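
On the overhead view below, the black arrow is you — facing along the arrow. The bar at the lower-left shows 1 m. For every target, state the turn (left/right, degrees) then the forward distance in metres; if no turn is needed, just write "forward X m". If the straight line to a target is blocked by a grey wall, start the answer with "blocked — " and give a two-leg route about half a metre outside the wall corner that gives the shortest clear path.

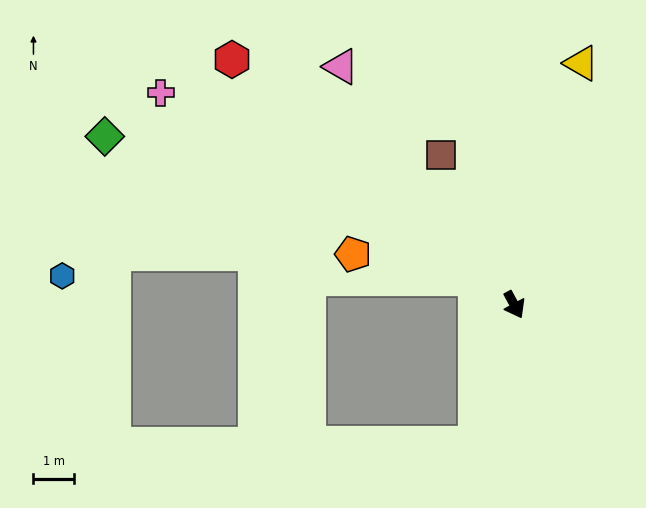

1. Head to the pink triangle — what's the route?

turn right 172°, forward 7.3 m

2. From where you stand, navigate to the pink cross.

turn right 149°, forward 10.2 m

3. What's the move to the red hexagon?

turn right 159°, forward 9.3 m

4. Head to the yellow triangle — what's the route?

turn left 136°, forward 6.2 m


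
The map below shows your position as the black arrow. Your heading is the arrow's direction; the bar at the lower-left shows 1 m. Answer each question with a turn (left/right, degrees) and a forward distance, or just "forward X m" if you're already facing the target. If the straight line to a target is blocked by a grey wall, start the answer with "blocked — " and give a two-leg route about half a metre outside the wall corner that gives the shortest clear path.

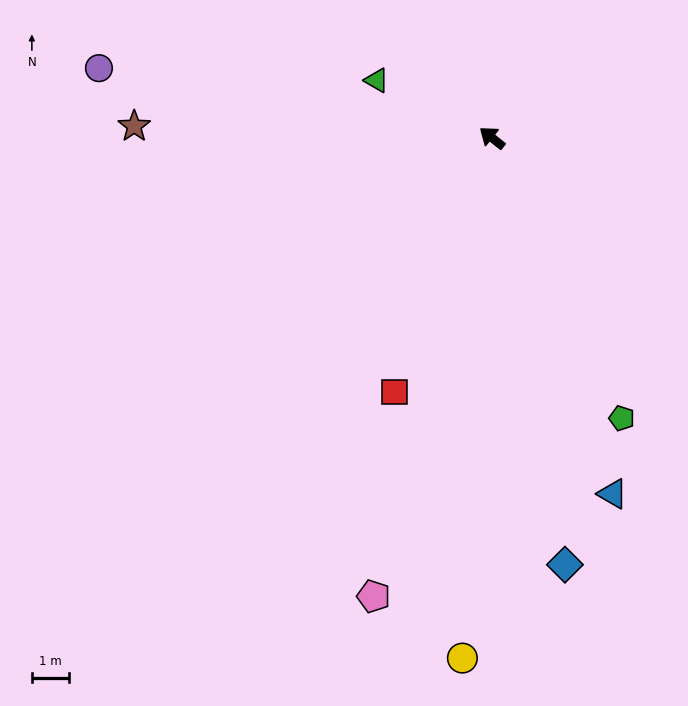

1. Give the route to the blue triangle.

turn left 147°, forward 10.0 m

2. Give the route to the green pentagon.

turn left 153°, forward 8.2 m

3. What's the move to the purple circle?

turn left 29°, forward 10.6 m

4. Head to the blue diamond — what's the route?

turn left 138°, forward 11.6 m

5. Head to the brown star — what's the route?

turn left 37°, forward 9.5 m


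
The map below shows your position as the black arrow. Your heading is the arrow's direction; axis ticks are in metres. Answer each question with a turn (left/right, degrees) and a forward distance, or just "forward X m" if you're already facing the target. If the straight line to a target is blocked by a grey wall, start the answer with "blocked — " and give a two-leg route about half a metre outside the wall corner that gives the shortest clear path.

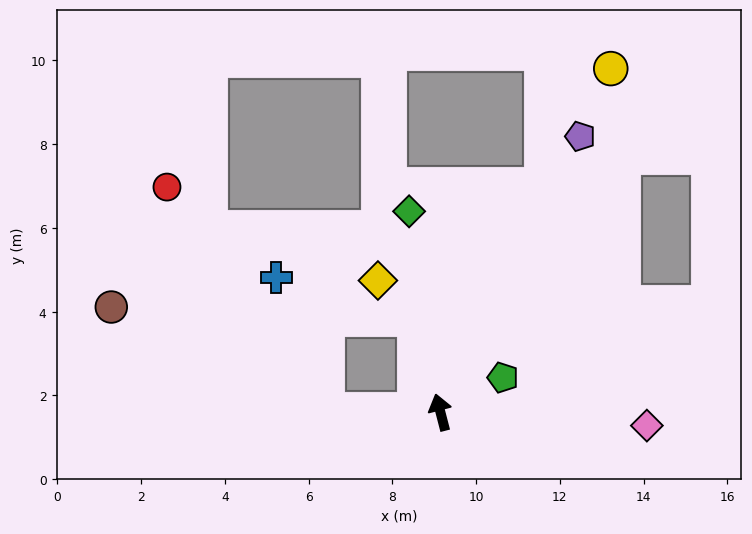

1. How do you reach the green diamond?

turn right 6°, forward 4.9 m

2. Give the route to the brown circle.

blocked — turn left 74°, forward 2.7 m, then turn right 24°, forward 5.7 m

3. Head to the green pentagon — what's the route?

turn right 76°, forward 1.7 m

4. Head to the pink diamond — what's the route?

turn right 108°, forward 4.9 m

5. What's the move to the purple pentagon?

turn right 41°, forward 7.4 m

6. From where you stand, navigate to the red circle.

blocked — turn left 74°, forward 2.7 m, then turn right 53°, forward 6.6 m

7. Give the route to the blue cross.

blocked — forward 2.3 m, then turn left 59°, forward 3.5 m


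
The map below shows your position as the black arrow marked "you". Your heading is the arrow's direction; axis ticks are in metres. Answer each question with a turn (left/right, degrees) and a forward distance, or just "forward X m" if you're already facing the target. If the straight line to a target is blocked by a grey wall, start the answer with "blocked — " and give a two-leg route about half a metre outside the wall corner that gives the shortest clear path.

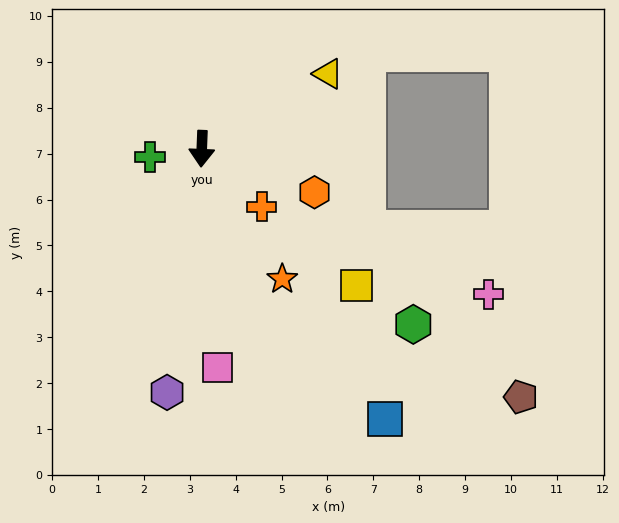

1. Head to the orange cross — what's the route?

turn left 48°, forward 1.8 m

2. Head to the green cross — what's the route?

turn right 79°, forward 1.1 m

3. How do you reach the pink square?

turn left 6°, forward 4.8 m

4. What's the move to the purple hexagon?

turn right 6°, forward 5.4 m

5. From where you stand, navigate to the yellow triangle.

turn left 123°, forward 3.2 m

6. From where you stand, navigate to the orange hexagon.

turn left 71°, forward 2.6 m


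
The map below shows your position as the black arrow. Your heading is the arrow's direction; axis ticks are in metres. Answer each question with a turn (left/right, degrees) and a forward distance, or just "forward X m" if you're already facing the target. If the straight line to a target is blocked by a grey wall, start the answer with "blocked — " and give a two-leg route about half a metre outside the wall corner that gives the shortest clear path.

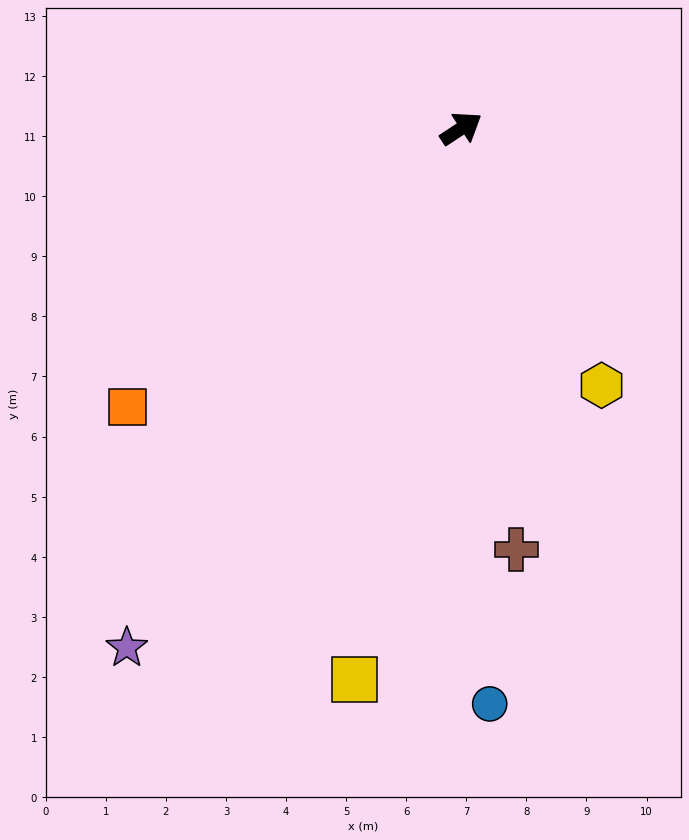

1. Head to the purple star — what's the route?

turn right 156°, forward 10.3 m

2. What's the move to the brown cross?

turn right 116°, forward 7.1 m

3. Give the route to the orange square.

turn right 174°, forward 7.2 m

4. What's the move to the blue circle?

turn right 121°, forward 9.6 m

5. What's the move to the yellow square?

turn right 134°, forward 9.3 m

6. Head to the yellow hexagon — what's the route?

turn right 95°, forward 4.9 m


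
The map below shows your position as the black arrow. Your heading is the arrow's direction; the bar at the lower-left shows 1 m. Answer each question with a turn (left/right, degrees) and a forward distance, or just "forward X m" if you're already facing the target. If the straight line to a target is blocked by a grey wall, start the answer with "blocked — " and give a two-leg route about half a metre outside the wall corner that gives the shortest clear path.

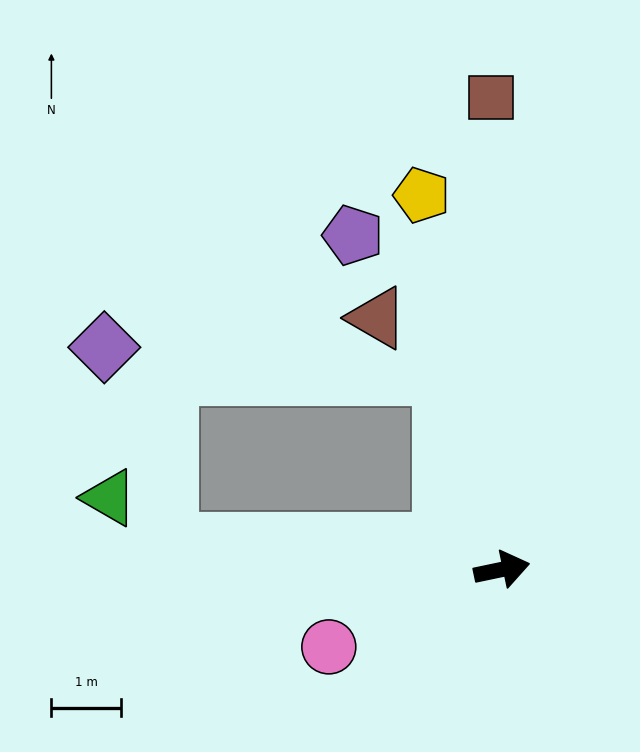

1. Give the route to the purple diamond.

blocked — turn left 95°, forward 2.9 m, then turn left 68°, forward 4.9 m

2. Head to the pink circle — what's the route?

turn right 168°, forward 2.7 m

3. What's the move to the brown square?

turn left 79°, forward 6.8 m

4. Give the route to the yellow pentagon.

turn left 90°, forward 5.5 m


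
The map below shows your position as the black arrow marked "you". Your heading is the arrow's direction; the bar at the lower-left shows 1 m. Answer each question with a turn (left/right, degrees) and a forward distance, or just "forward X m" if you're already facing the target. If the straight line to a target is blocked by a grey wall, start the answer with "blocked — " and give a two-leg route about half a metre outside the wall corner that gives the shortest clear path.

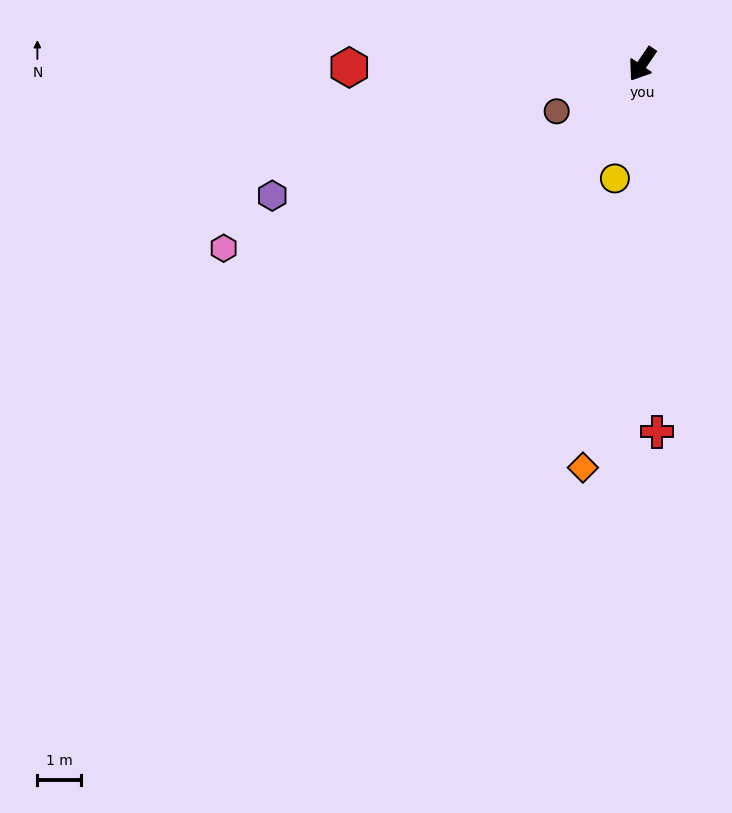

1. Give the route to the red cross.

turn left 37°, forward 8.4 m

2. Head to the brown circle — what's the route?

turn right 27°, forward 2.2 m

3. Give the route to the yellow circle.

turn left 21°, forward 2.7 m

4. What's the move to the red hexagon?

turn right 55°, forward 6.7 m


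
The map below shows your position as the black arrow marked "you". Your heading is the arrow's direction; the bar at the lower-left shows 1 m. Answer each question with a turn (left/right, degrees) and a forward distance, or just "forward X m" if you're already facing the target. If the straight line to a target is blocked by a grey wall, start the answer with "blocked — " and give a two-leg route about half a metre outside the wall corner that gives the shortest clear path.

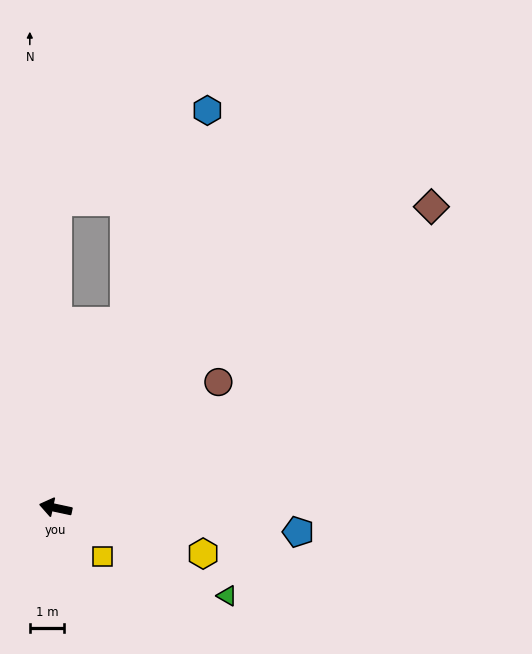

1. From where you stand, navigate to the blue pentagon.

turn right 174°, forward 7.1 m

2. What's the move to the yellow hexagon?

turn left 175°, forward 4.5 m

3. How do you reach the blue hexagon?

turn right 99°, forward 12.5 m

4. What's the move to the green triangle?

turn left 165°, forward 5.6 m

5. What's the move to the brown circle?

turn right 130°, forward 6.0 m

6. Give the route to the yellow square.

turn left 146°, forward 2.0 m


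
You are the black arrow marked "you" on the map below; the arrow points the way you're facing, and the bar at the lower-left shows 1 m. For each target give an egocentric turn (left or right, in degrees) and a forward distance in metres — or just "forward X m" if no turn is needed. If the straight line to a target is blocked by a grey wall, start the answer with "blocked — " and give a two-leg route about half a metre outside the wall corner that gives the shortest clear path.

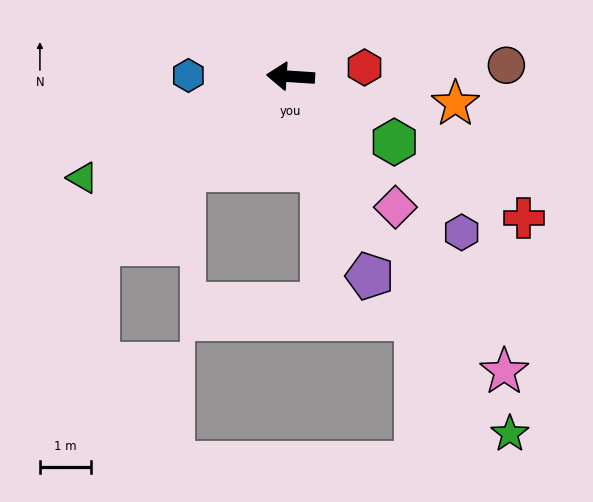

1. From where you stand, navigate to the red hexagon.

turn right 169°, forward 1.5 m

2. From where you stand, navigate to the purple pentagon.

turn left 115°, forward 4.2 m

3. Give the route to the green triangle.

turn left 30°, forward 4.5 m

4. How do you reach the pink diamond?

turn left 132°, forward 3.3 m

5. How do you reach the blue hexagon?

turn left 3°, forward 2.0 m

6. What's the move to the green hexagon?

turn left 151°, forward 2.4 m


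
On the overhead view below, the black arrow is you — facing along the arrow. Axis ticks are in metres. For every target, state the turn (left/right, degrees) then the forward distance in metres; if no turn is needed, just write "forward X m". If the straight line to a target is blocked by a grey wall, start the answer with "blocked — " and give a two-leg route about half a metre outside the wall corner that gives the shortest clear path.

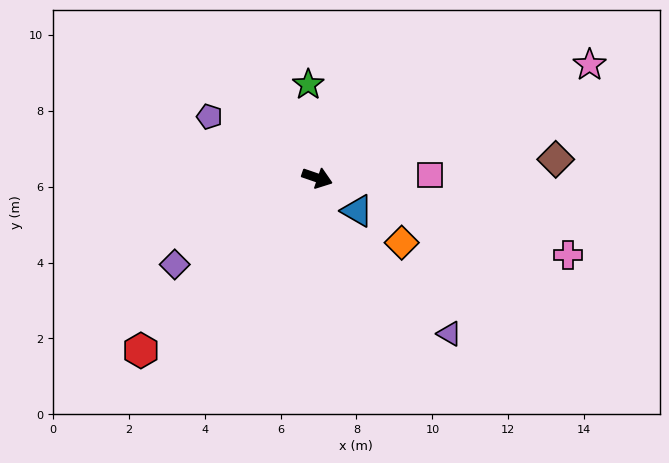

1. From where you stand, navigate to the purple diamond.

turn right 130°, forward 4.4 m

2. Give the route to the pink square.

turn left 21°, forward 3.0 m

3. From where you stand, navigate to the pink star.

turn left 41°, forward 7.8 m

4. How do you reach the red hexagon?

turn right 117°, forward 6.5 m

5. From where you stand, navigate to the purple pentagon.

turn left 169°, forward 3.3 m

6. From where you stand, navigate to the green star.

turn left 114°, forward 2.5 m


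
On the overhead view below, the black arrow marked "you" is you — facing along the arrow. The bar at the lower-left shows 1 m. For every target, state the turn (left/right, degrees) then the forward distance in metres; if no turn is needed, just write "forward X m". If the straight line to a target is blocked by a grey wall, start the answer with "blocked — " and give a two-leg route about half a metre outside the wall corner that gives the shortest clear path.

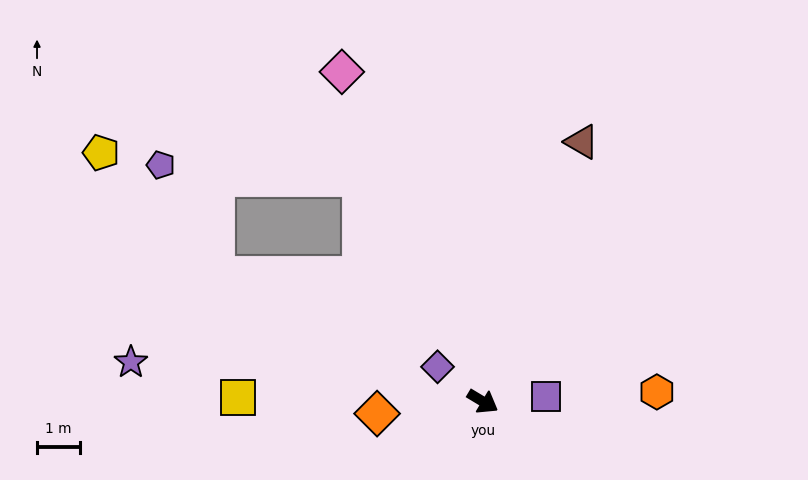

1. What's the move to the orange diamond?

turn right 142°, forward 2.5 m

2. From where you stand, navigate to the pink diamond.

turn left 144°, forward 8.3 m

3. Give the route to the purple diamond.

turn left 174°, forward 1.3 m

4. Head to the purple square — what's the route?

turn left 36°, forward 1.5 m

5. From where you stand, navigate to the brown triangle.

turn left 100°, forward 6.4 m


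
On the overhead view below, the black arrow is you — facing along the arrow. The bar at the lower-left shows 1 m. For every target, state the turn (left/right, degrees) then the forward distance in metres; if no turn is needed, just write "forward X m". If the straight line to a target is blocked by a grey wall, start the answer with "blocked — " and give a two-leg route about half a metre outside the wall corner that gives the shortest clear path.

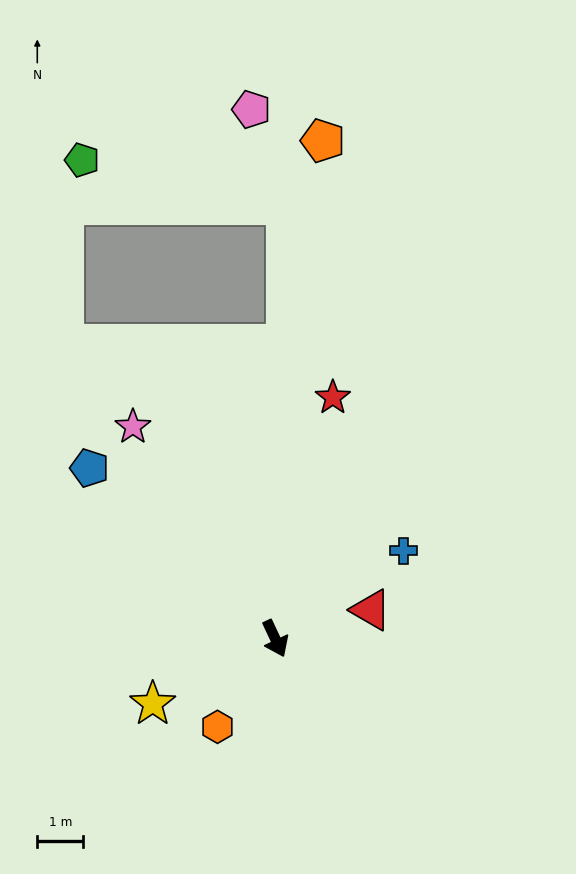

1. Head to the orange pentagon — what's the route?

turn left 149°, forward 10.9 m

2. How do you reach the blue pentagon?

turn right 158°, forward 5.5 m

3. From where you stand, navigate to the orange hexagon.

turn right 58°, forward 2.3 m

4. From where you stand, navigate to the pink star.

turn right 171°, forward 5.5 m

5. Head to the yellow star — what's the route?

turn right 87°, forward 3.0 m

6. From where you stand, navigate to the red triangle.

turn left 82°, forward 2.2 m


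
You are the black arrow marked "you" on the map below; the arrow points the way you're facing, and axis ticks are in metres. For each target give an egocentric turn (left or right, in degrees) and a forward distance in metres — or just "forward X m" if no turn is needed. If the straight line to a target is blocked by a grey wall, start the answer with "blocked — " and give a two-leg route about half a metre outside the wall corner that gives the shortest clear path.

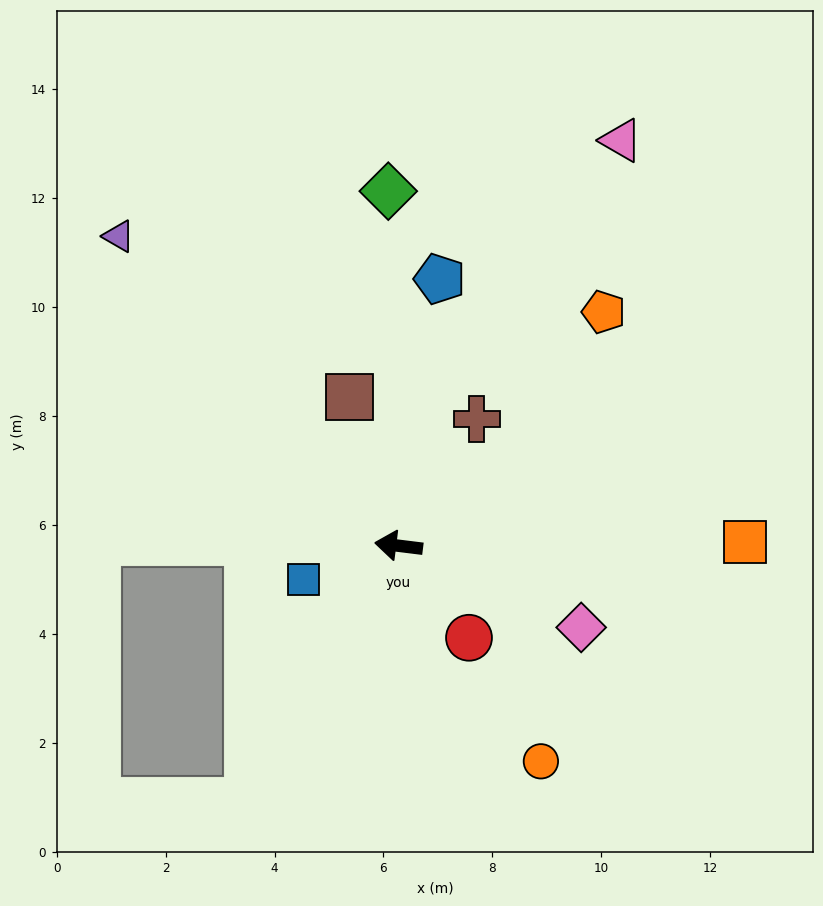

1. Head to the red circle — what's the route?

turn left 134°, forward 2.1 m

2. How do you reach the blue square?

turn left 27°, forward 1.9 m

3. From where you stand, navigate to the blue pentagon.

turn right 92°, forward 5.0 m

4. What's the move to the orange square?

turn right 172°, forward 6.4 m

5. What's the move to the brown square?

turn right 65°, forward 2.9 m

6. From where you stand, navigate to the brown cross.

turn right 115°, forward 2.7 m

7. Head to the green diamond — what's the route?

turn right 81°, forward 6.5 m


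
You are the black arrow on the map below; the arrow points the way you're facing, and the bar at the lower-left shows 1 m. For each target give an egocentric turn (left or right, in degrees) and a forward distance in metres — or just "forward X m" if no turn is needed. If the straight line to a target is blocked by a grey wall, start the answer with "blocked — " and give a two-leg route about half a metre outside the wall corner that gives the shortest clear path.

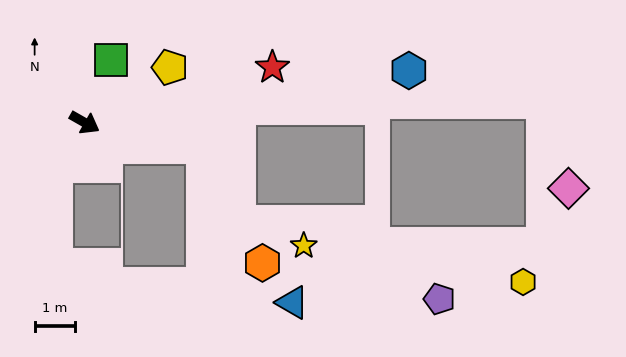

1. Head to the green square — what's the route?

turn left 97°, forward 1.7 m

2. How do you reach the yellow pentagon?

turn left 63°, forward 2.5 m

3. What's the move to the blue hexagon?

turn left 39°, forward 8.2 m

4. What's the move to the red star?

turn left 46°, forward 4.9 m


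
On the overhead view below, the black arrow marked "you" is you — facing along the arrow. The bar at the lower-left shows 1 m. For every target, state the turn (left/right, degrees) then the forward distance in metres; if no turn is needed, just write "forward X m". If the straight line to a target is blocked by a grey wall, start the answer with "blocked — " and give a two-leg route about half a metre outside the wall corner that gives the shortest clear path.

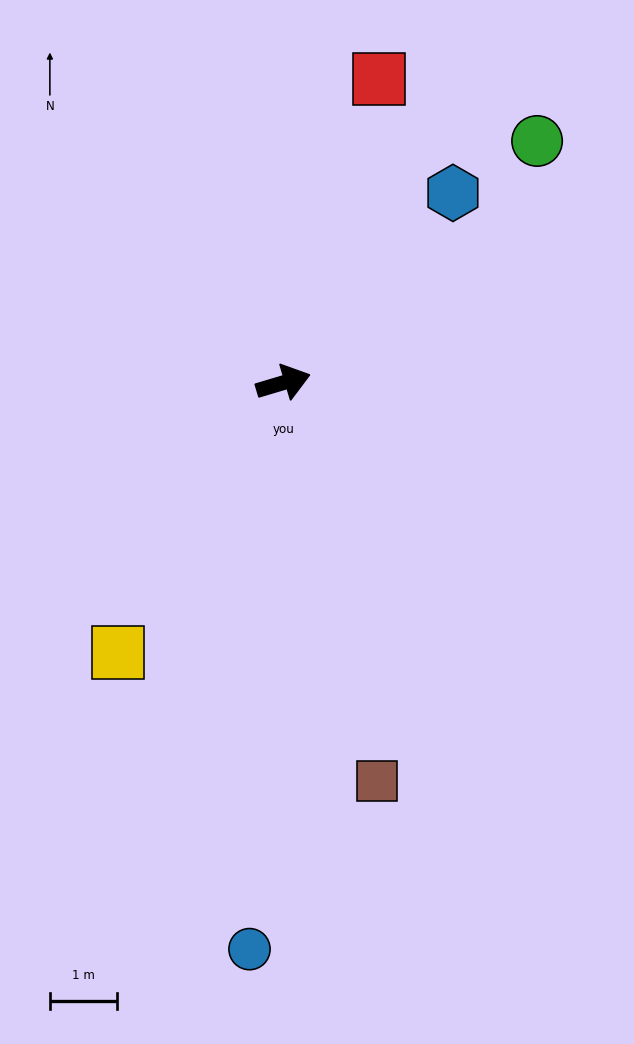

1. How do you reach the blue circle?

turn right 110°, forward 8.4 m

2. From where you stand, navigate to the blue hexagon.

turn left 32°, forward 3.8 m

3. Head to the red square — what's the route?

turn left 56°, forward 4.7 m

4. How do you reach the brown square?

turn right 93°, forward 6.1 m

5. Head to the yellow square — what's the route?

turn right 138°, forward 4.7 m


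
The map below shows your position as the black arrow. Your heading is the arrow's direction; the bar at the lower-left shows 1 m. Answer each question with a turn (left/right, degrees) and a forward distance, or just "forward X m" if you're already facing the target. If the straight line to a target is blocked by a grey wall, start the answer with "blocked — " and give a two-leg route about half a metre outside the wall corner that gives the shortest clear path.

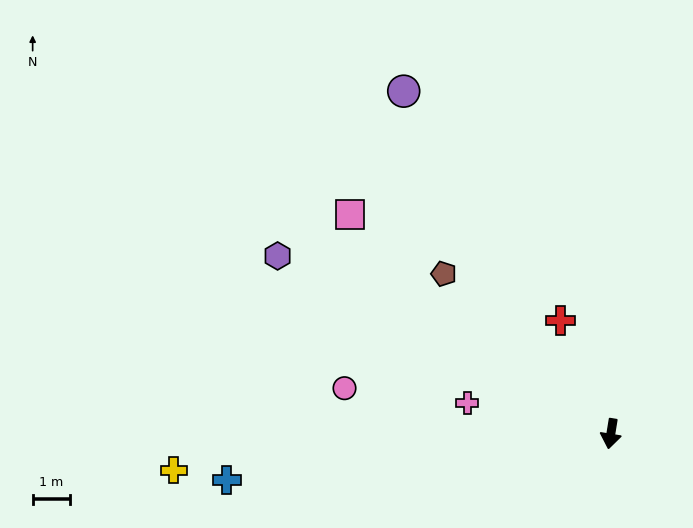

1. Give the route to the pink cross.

turn right 93°, forward 3.9 m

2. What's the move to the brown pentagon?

turn right 125°, forward 6.2 m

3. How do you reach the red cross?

turn right 147°, forward 3.3 m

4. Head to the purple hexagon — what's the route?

turn right 109°, forward 10.1 m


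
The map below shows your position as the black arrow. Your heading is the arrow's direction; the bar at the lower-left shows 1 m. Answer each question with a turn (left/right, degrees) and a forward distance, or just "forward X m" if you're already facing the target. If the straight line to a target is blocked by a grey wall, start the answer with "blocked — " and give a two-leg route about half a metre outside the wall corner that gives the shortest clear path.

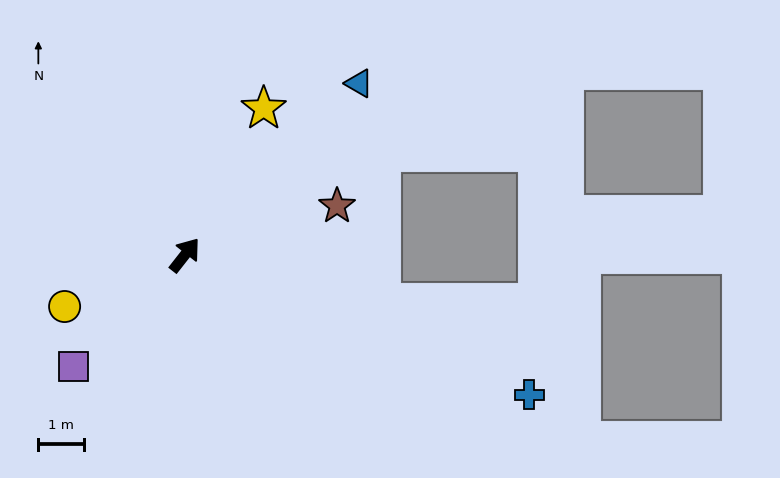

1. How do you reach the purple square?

turn left 173°, forward 3.4 m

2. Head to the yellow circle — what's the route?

turn left 151°, forward 2.9 m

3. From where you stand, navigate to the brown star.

turn right 34°, forward 3.5 m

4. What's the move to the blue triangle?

turn right 7°, forward 5.3 m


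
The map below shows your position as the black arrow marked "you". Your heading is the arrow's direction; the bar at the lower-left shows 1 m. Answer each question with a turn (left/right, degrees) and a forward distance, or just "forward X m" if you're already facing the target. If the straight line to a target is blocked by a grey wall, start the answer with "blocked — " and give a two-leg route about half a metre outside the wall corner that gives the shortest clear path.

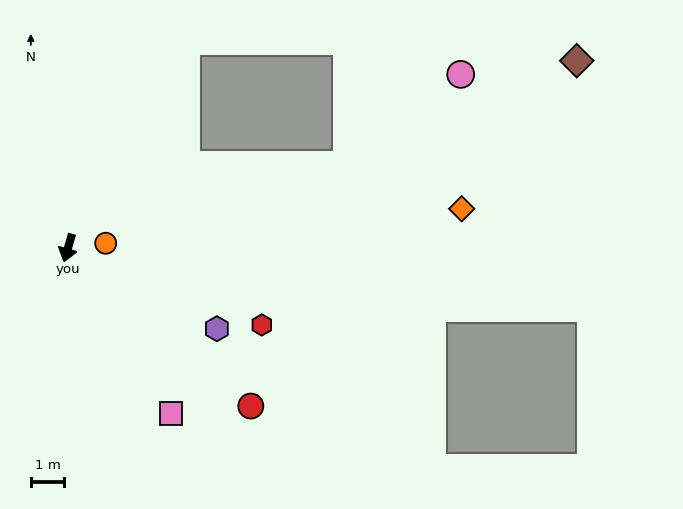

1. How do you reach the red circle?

turn left 65°, forward 7.2 m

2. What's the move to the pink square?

turn left 48°, forward 5.8 m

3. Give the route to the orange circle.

turn left 113°, forward 1.1 m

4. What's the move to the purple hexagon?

turn left 78°, forward 5.1 m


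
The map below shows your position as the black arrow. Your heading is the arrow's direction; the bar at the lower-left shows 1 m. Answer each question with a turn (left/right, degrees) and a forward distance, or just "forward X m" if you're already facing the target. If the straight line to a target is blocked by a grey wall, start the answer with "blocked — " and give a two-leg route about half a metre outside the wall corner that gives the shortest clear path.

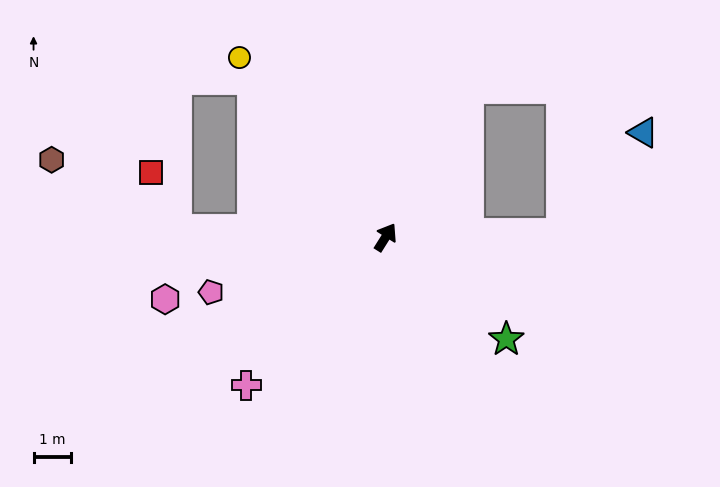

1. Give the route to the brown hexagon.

blocked — turn left 120°, forward 5.6 m, then turn right 27°, forward 3.8 m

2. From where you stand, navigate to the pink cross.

turn left 169°, forward 5.4 m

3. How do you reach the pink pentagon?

turn left 140°, forward 4.9 m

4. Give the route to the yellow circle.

turn left 71°, forward 6.2 m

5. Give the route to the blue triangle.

blocked — turn right 57°, forward 4.7 m, then turn left 50°, forward 3.4 m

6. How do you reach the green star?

turn right 98°, forward 4.2 m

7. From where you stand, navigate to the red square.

blocked — turn left 120°, forward 5.6 m, then turn right 64°, forward 1.7 m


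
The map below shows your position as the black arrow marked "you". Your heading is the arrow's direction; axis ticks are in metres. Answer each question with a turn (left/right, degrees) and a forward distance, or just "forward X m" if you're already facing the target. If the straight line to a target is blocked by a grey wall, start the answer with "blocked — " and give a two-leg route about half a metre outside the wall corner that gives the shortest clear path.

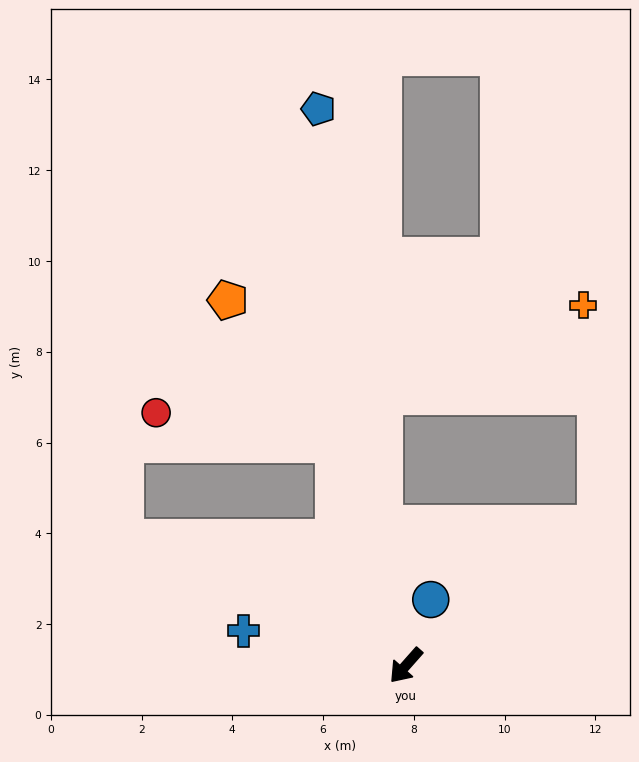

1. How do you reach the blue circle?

turn right 159°, forward 1.6 m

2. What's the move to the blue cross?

turn right 61°, forward 3.7 m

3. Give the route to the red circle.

blocked — turn right 121°, forward 5.1 m, then turn left 63°, forward 4.0 m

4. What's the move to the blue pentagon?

turn right 130°, forward 12.4 m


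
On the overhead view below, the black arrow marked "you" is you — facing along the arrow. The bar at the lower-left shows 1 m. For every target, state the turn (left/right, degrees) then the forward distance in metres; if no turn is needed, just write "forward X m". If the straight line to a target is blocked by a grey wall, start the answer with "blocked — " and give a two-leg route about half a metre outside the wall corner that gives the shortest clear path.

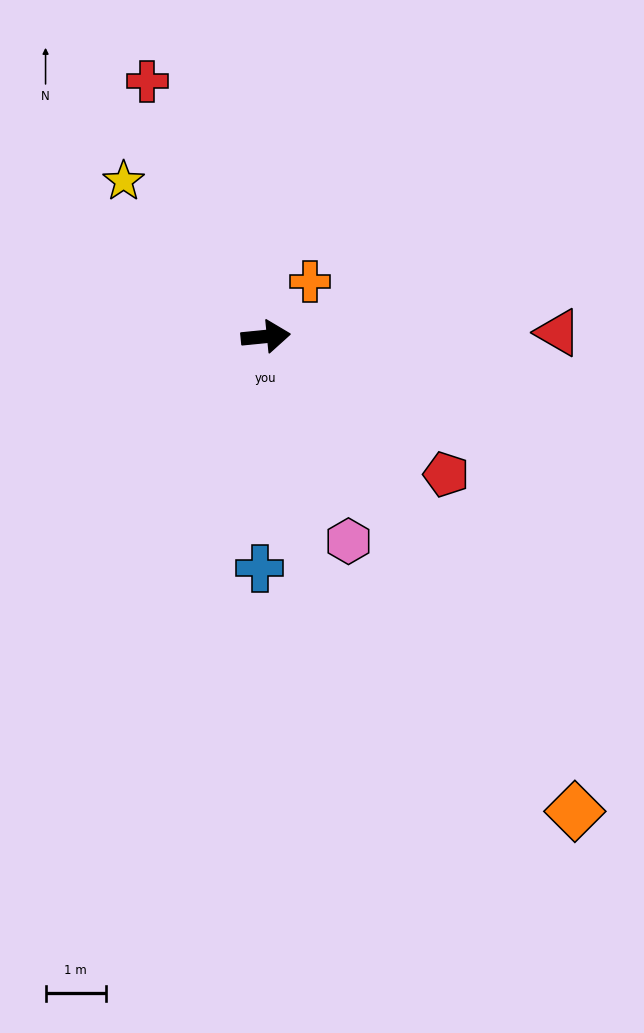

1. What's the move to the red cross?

turn left 109°, forward 4.7 m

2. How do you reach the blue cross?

turn right 97°, forward 3.9 m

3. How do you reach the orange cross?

turn left 46°, forward 1.2 m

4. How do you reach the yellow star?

turn left 127°, forward 3.5 m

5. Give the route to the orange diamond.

turn right 63°, forward 9.4 m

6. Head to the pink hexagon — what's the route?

turn right 74°, forward 3.7 m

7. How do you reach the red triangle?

turn right 5°, forward 4.9 m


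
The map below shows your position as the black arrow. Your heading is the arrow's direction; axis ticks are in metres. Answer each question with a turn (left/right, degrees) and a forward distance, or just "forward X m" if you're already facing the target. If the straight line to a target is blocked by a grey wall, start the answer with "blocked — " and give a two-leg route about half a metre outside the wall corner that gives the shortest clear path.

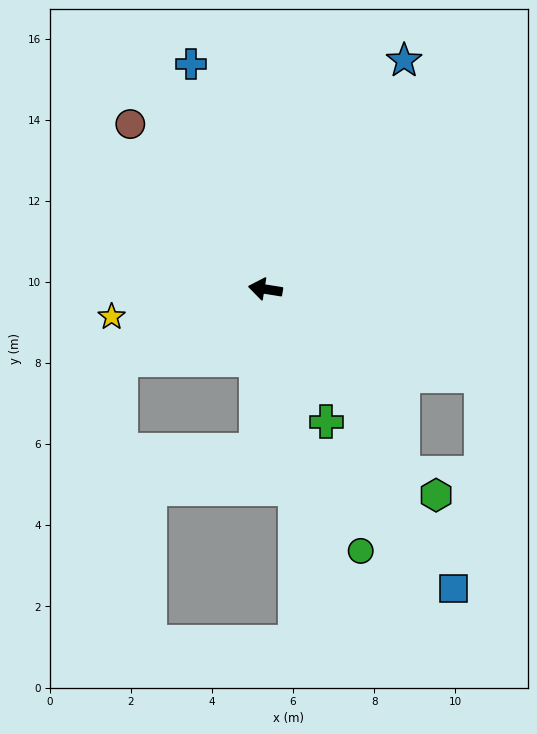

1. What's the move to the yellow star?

turn left 19°, forward 3.9 m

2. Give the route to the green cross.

turn left 124°, forward 3.6 m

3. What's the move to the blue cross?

turn right 63°, forward 5.8 m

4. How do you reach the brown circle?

turn right 42°, forward 5.3 m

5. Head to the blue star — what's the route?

turn right 112°, forward 6.6 m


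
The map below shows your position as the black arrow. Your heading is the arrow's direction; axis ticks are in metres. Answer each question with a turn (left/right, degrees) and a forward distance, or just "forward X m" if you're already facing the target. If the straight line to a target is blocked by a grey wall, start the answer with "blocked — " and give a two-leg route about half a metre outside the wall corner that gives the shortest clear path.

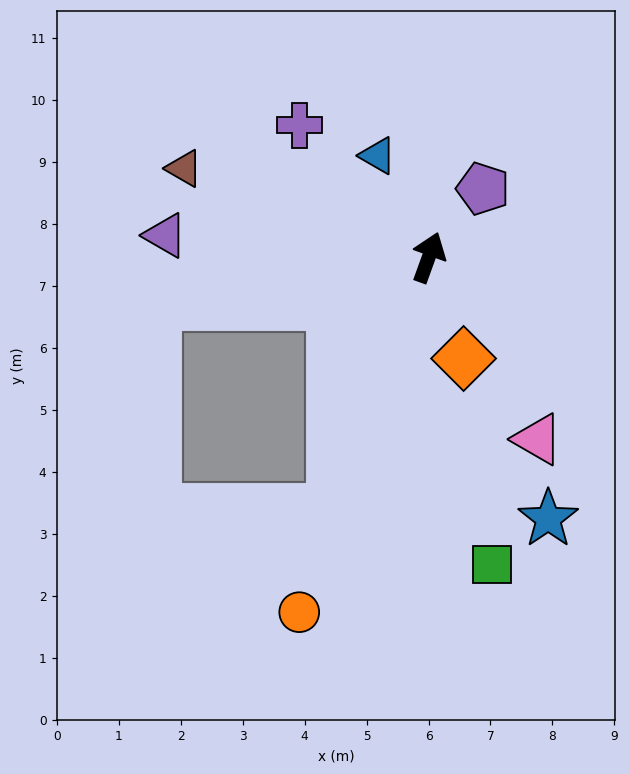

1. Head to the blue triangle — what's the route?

turn left 47°, forward 1.8 m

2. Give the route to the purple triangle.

turn left 105°, forward 4.3 m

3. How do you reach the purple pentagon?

turn right 18°, forward 1.4 m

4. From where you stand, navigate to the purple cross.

turn left 64°, forward 3.0 m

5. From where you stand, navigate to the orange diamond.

turn right 141°, forward 1.7 m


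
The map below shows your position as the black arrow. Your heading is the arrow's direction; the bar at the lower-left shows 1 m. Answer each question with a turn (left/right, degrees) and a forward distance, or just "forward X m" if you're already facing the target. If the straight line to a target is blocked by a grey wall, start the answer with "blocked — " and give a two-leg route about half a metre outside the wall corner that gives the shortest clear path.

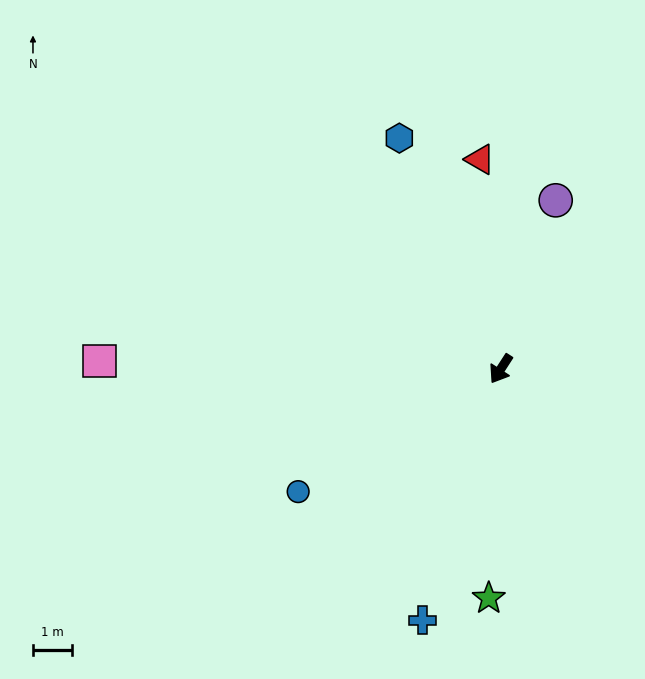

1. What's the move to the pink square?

turn right 58°, forward 10.2 m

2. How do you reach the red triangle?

turn right 141°, forward 5.4 m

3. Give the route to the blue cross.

turn left 16°, forward 6.7 m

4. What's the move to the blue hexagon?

turn right 123°, forward 6.4 m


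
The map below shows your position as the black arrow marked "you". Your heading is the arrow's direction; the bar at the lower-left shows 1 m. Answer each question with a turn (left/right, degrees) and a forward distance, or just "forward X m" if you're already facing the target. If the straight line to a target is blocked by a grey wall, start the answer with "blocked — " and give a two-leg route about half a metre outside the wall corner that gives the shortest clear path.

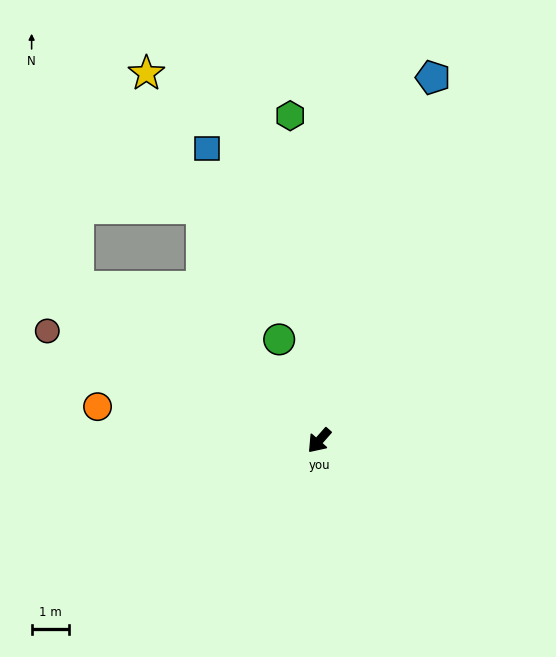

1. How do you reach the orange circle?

turn right 57°, forward 6.1 m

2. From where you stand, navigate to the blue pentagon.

turn right 156°, forward 10.3 m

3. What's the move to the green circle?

turn right 117°, forward 2.9 m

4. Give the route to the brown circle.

turn right 71°, forward 7.9 m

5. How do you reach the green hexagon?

turn right 134°, forward 8.8 m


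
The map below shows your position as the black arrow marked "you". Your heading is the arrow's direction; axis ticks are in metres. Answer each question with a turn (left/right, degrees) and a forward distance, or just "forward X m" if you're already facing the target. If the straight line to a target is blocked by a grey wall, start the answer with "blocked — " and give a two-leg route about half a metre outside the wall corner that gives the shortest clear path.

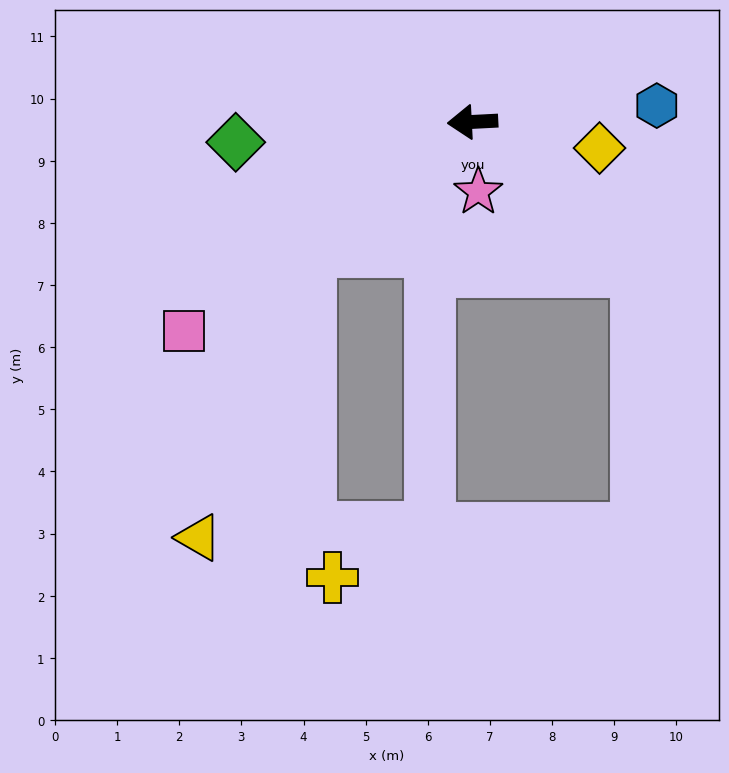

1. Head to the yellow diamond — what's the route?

turn left 165°, forward 2.1 m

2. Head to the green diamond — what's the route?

forward 3.8 m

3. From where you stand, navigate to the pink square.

turn left 33°, forward 5.7 m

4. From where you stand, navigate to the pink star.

turn left 92°, forward 1.1 m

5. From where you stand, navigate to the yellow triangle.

blocked — turn left 35°, forward 3.3 m, then turn left 31°, forward 4.9 m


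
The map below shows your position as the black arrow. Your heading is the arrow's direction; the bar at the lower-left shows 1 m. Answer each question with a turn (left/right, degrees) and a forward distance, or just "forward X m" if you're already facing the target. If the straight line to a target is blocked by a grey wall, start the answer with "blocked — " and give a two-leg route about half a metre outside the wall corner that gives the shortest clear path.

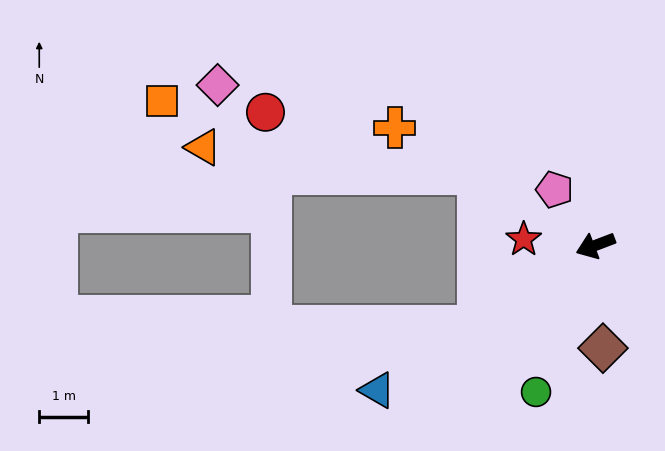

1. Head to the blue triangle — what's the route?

turn left 13°, forward 5.4 m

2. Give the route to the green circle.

turn left 47°, forward 3.2 m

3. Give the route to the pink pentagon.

turn right 75°, forward 1.4 m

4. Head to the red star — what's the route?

turn right 26°, forward 1.5 m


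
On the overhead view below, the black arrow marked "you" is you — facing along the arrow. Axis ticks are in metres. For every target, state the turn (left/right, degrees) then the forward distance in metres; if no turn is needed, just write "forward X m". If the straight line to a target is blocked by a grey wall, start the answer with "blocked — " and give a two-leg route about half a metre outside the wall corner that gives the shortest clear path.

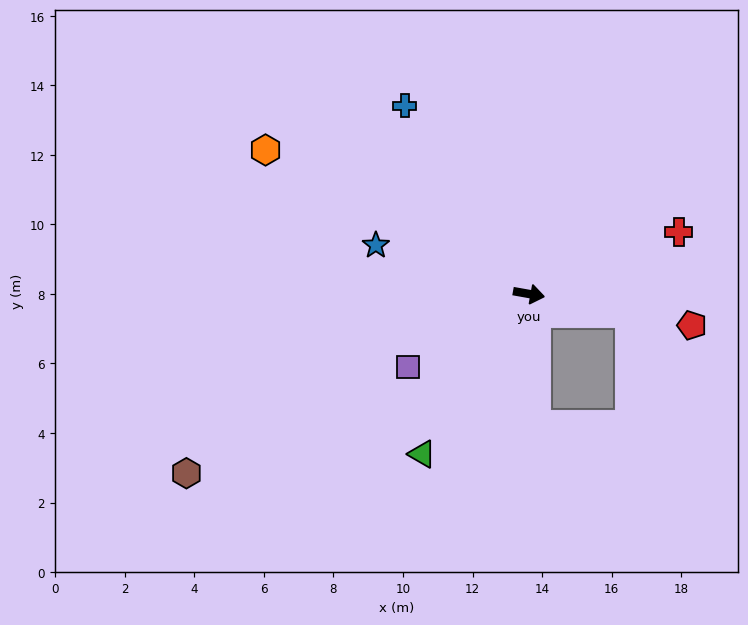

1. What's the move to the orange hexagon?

turn left 161°, forward 8.6 m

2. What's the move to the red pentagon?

forward 4.8 m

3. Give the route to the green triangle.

turn right 114°, forward 5.5 m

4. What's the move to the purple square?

turn right 139°, forward 4.1 m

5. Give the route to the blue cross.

turn left 134°, forward 6.5 m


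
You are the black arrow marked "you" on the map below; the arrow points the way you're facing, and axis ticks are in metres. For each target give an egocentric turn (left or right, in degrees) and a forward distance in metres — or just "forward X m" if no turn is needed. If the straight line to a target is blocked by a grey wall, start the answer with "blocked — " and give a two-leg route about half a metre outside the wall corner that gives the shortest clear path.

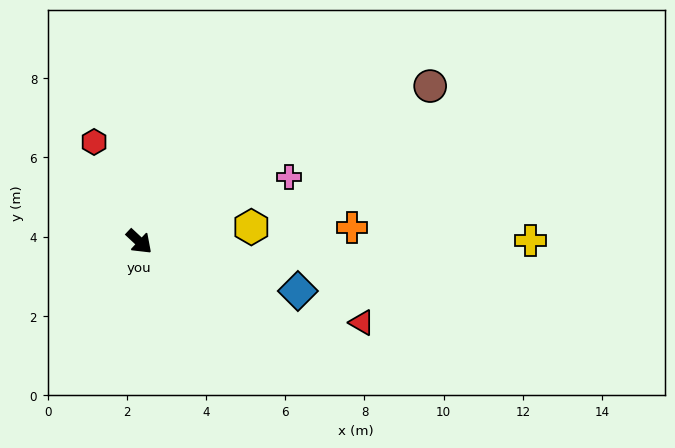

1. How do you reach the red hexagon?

turn left 157°, forward 2.8 m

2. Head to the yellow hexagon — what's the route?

turn left 50°, forward 2.9 m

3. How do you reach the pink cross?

turn left 66°, forward 4.1 m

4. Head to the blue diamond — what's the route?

turn left 26°, forward 4.2 m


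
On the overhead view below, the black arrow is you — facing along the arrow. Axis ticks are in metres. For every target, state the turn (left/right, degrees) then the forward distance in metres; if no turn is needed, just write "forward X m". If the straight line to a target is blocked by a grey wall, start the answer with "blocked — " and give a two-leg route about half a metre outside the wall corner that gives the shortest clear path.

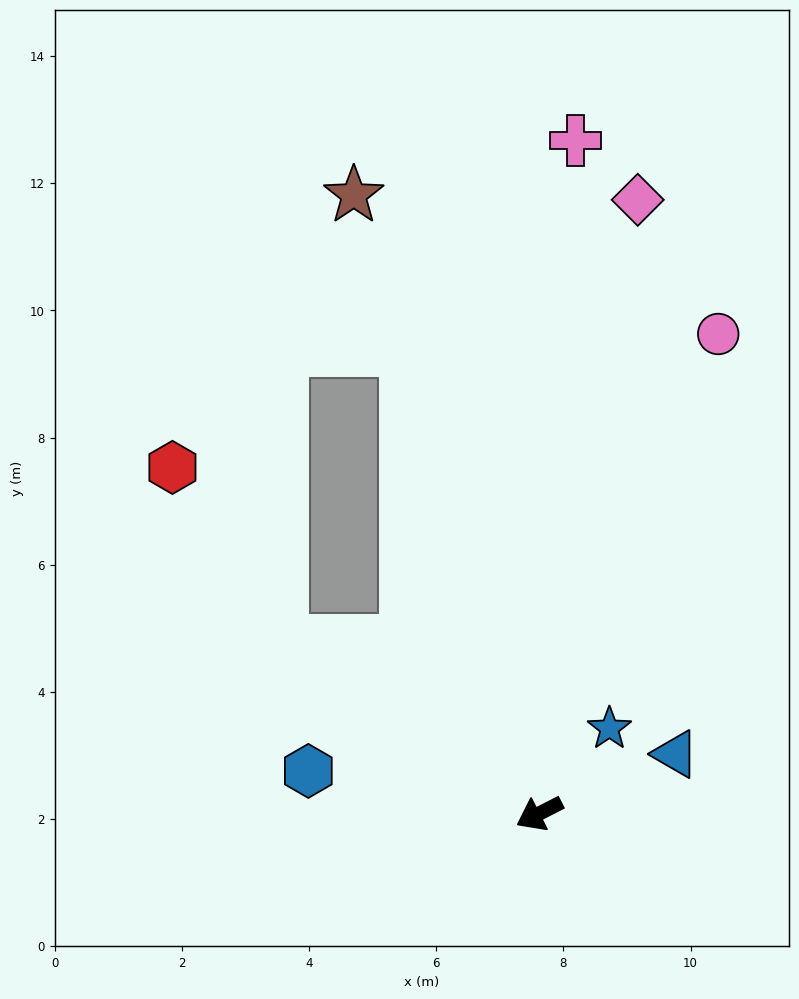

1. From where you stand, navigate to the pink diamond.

turn right 126°, forward 9.8 m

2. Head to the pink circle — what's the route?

turn right 138°, forward 8.1 m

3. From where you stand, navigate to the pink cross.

turn right 120°, forward 10.6 m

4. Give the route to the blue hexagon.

turn right 38°, forward 3.7 m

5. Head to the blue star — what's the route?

turn right 157°, forward 1.7 m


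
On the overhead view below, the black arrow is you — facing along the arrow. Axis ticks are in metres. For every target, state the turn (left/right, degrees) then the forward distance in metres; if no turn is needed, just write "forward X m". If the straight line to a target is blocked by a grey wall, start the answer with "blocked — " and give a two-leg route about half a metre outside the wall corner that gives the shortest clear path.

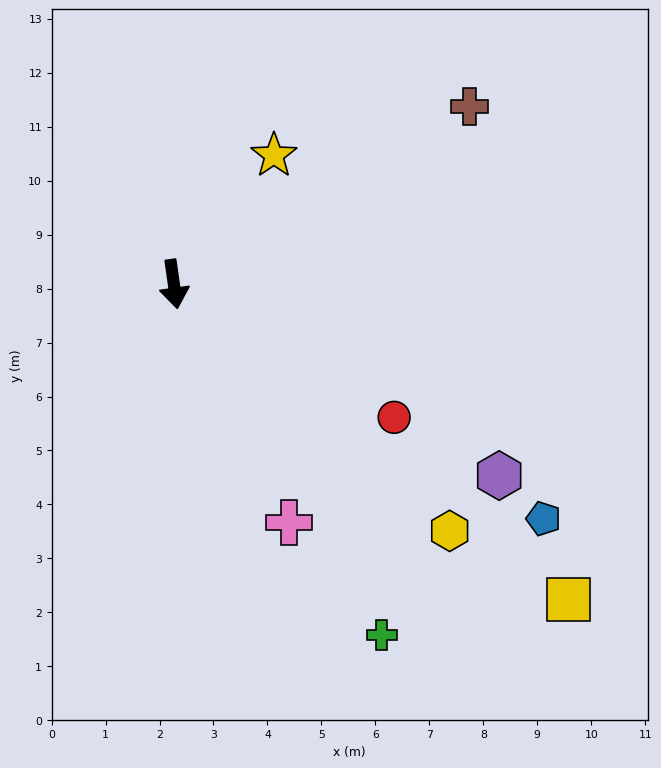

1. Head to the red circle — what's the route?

turn left 51°, forward 4.8 m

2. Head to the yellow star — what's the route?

turn left 134°, forward 3.0 m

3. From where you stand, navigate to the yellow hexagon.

turn left 40°, forward 6.9 m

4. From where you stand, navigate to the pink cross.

turn left 18°, forward 4.9 m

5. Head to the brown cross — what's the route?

turn left 113°, forward 6.4 m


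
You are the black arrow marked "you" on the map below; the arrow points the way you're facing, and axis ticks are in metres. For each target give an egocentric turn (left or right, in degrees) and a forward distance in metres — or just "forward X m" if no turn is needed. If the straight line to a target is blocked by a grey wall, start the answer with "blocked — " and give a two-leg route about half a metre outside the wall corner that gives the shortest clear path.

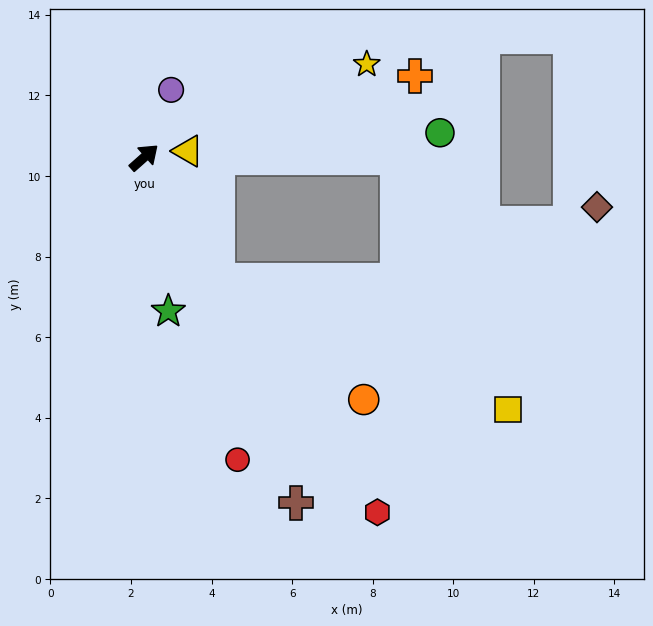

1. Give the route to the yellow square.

blocked — turn right 101°, forward 3.6 m, then turn left 35°, forward 7.9 m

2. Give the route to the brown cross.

turn right 108°, forward 9.4 m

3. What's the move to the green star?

turn right 123°, forward 3.9 m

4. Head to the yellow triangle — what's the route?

turn right 33°, forward 1.1 m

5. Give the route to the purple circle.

turn left 27°, forward 1.8 m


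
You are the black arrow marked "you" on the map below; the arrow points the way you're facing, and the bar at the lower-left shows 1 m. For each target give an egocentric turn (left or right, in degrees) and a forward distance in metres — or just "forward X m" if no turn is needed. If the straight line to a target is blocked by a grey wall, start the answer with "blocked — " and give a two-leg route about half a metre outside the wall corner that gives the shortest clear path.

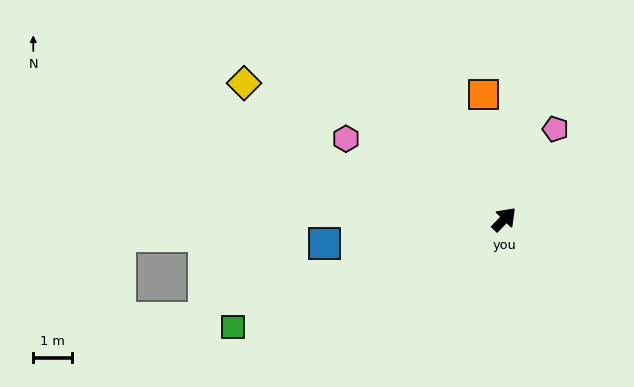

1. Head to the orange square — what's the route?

turn left 54°, forward 3.3 m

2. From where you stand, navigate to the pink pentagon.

turn left 15°, forward 2.7 m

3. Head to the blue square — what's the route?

turn left 142°, forward 4.7 m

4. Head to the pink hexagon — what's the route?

turn left 107°, forward 4.6 m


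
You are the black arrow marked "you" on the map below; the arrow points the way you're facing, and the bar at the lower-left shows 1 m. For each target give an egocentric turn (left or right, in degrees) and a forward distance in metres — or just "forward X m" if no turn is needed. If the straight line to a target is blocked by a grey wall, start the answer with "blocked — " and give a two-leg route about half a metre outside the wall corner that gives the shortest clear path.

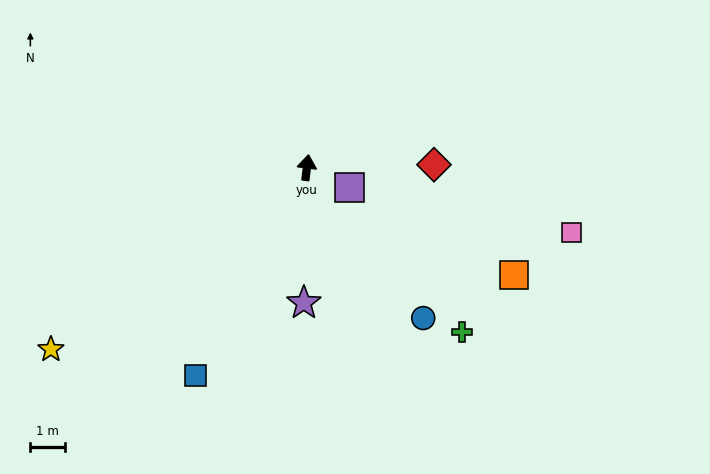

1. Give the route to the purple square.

turn right 108°, forward 1.3 m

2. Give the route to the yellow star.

turn left 132°, forward 9.0 m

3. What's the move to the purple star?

turn right 174°, forward 3.9 m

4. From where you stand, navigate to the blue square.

turn left 159°, forward 6.8 m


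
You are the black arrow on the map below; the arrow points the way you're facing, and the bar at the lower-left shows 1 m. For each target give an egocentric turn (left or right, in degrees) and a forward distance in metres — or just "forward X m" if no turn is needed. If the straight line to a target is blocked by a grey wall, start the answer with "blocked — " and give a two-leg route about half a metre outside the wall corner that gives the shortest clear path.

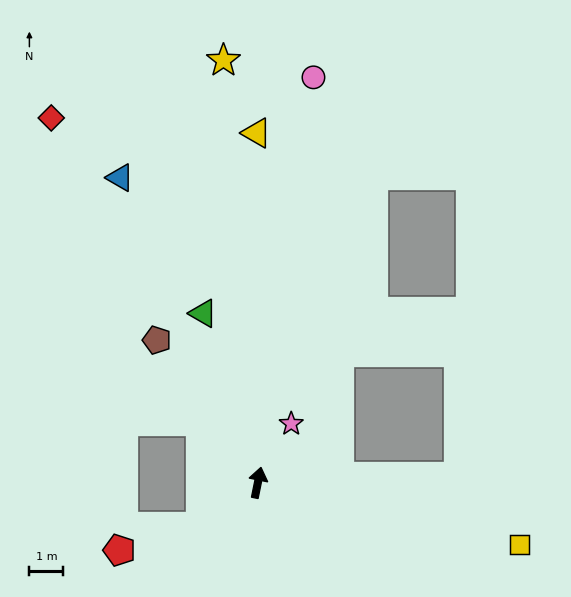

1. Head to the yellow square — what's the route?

turn right 92°, forward 7.9 m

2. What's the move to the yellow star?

turn left 16°, forward 12.4 m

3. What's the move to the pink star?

turn right 18°, forward 2.0 m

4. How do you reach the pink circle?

turn left 4°, forward 12.0 m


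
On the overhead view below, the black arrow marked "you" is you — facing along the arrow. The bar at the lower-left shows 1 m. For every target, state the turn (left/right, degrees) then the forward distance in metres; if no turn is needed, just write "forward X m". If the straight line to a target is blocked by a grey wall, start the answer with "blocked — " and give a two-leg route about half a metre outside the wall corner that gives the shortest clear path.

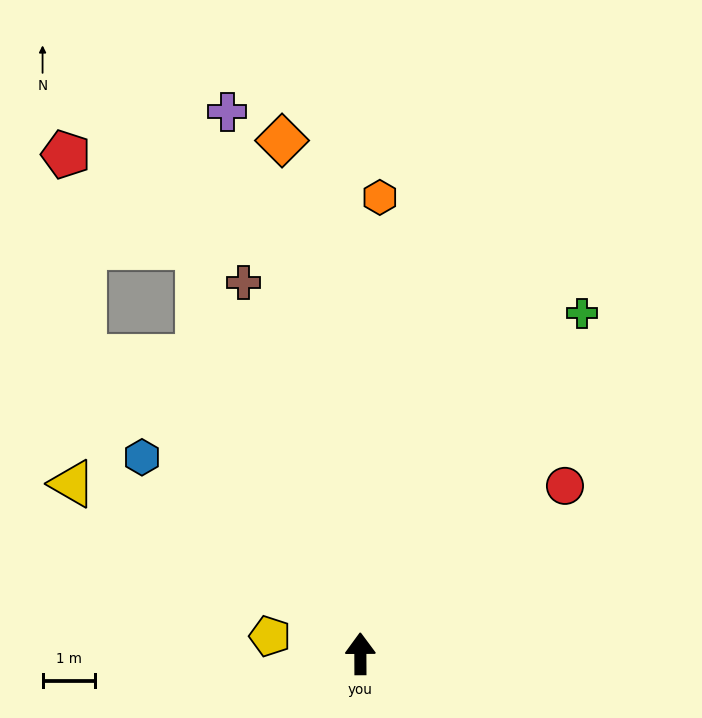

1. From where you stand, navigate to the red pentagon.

blocked — turn left 22°, forward 8.3 m, then turn left 33°, forward 3.1 m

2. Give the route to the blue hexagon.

turn left 48°, forward 5.6 m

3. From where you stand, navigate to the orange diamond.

turn left 8°, forward 9.8 m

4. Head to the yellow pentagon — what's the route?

turn left 79°, forward 1.7 m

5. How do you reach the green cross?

turn right 33°, forward 7.7 m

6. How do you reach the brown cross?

turn left 17°, forward 7.4 m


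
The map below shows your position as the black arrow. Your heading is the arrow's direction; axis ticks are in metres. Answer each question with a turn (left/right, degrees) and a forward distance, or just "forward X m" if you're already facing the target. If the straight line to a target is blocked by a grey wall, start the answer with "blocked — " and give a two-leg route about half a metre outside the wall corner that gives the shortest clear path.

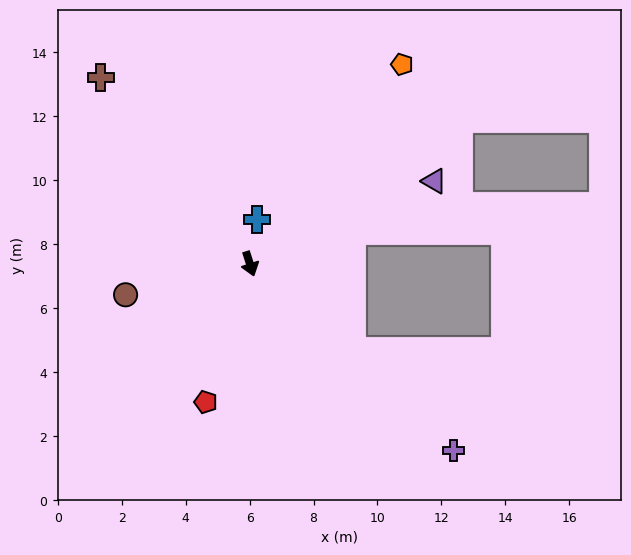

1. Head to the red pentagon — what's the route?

turn right 35°, forward 4.5 m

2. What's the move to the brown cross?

turn right 159°, forward 7.5 m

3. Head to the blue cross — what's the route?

turn left 153°, forward 1.4 m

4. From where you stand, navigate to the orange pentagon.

turn left 125°, forward 7.8 m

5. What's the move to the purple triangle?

turn left 96°, forward 6.3 m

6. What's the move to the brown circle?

turn right 94°, forward 4.0 m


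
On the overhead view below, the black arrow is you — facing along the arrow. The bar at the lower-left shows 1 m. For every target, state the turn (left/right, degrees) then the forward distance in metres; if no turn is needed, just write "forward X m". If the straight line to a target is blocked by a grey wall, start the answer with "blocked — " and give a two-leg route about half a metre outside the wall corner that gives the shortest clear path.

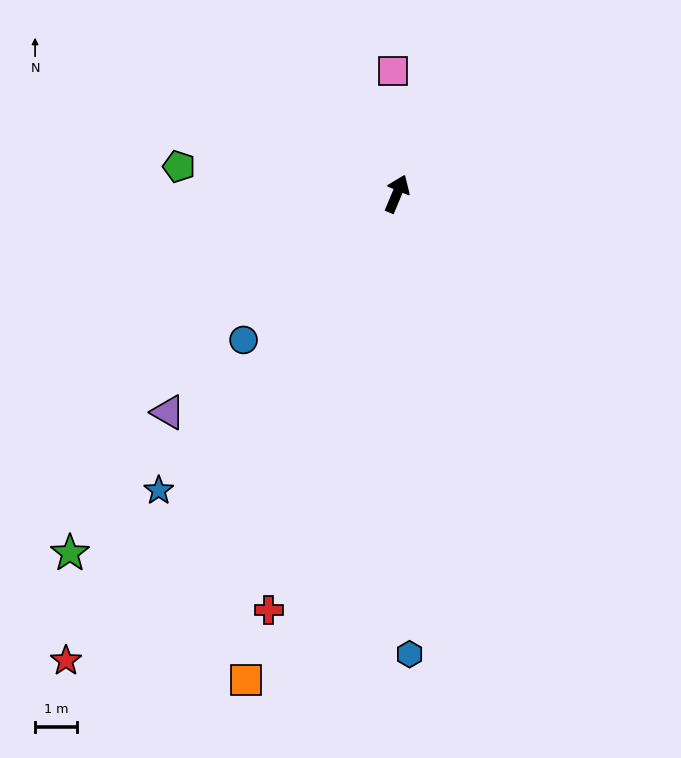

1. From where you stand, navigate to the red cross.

turn right 174°, forward 10.5 m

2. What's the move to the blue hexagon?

turn right 156°, forward 11.1 m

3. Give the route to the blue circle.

turn left 156°, forward 5.1 m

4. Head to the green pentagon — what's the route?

turn left 106°, forward 5.3 m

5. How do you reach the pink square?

turn left 25°, forward 3.0 m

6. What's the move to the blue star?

turn left 164°, forward 9.2 m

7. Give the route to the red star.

turn left 167°, forward 13.8 m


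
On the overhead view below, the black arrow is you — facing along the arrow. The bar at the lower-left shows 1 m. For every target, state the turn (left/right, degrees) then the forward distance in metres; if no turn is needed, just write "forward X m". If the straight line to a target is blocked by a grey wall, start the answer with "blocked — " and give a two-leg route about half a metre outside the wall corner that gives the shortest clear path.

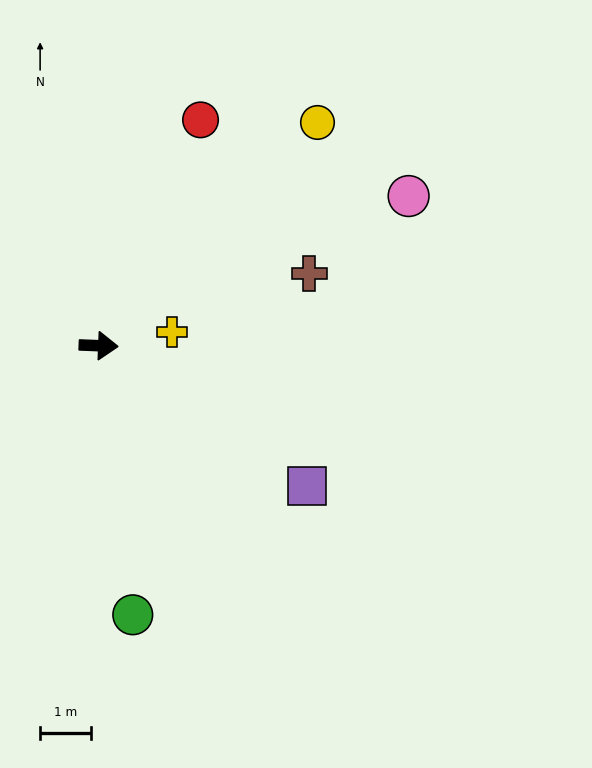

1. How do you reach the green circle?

turn right 80°, forward 5.3 m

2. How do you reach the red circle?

turn left 68°, forward 4.9 m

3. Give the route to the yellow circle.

turn left 48°, forward 6.1 m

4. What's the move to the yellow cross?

turn left 13°, forward 1.5 m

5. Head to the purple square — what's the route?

turn right 32°, forward 4.9 m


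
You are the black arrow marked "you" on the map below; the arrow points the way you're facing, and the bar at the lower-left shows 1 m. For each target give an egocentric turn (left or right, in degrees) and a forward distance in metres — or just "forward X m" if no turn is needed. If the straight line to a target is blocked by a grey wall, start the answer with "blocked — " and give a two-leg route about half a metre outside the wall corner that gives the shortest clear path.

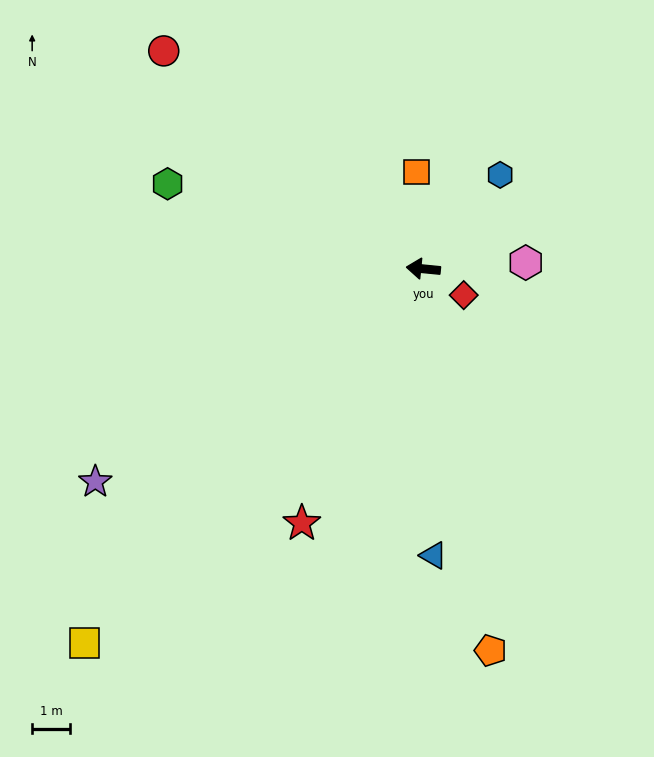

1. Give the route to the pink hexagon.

turn right 171°, forward 2.7 m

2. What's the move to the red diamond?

turn left 153°, forward 1.3 m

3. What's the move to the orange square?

turn right 80°, forward 2.6 m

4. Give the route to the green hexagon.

turn right 13°, forward 7.1 m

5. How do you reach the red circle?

turn right 34°, forward 8.9 m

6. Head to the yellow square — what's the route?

turn left 53°, forward 13.3 m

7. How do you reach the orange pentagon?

turn left 106°, forward 10.2 m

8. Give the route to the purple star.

turn left 39°, forward 10.3 m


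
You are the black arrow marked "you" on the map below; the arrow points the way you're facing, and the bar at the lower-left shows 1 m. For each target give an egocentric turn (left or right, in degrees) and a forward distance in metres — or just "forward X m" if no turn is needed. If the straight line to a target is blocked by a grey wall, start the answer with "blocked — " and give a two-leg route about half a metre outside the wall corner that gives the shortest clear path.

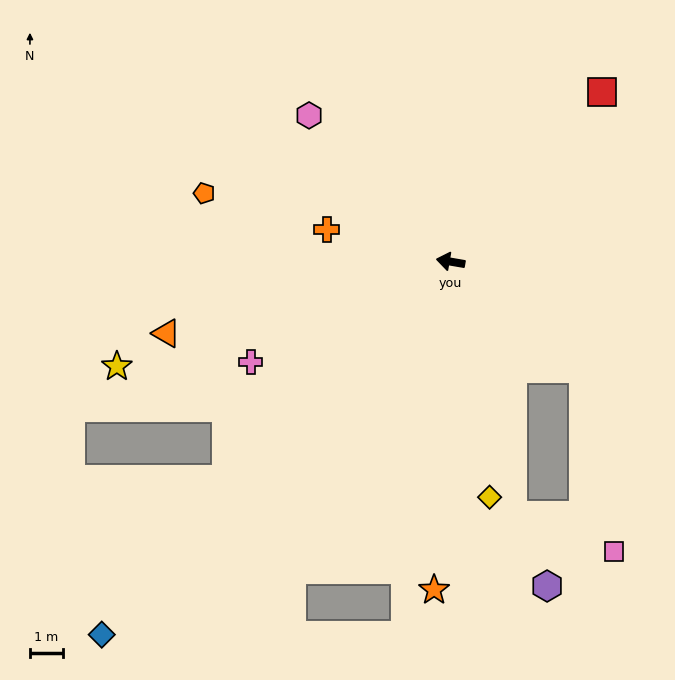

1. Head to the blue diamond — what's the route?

turn left 57°, forward 15.4 m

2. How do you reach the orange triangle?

turn left 24°, forward 8.9 m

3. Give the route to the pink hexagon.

turn right 36°, forward 6.2 m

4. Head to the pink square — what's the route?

blocked — turn left 151°, forward 5.1 m, then turn right 42°, forward 5.6 m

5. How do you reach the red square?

turn right 122°, forward 6.9 m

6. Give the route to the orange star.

turn left 97°, forward 9.9 m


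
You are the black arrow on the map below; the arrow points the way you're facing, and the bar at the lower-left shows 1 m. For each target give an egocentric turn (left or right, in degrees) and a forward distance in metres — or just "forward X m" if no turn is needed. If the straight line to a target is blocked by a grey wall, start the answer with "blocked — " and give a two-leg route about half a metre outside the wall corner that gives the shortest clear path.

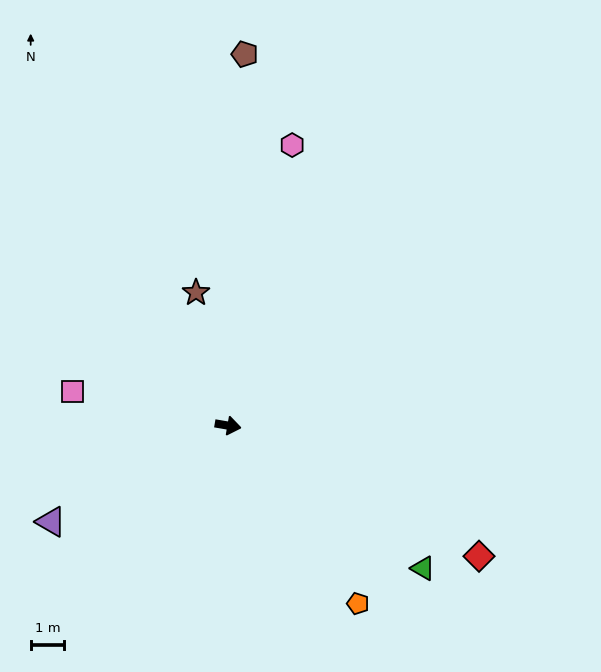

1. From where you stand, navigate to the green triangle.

turn right 27°, forward 7.2 m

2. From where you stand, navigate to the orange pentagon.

turn right 44°, forward 6.6 m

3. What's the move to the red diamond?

turn right 18°, forward 8.4 m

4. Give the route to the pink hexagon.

turn left 87°, forward 8.6 m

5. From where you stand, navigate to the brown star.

turn left 113°, forward 4.1 m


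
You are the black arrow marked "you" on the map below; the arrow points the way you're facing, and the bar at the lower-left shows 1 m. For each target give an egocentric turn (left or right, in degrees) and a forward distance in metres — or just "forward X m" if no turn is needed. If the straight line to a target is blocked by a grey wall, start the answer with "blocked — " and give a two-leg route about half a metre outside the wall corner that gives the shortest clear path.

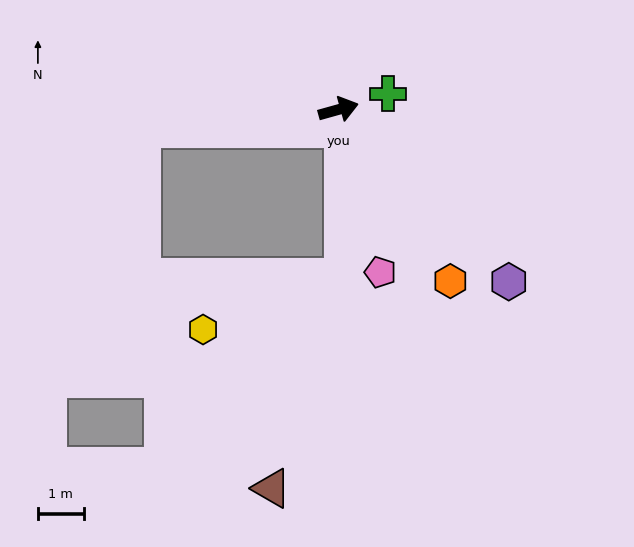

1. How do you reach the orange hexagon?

turn right 72°, forward 4.4 m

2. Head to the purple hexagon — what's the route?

turn right 61°, forward 5.3 m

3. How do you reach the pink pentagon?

turn right 91°, forward 3.6 m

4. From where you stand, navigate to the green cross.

turn left 2°, forward 1.1 m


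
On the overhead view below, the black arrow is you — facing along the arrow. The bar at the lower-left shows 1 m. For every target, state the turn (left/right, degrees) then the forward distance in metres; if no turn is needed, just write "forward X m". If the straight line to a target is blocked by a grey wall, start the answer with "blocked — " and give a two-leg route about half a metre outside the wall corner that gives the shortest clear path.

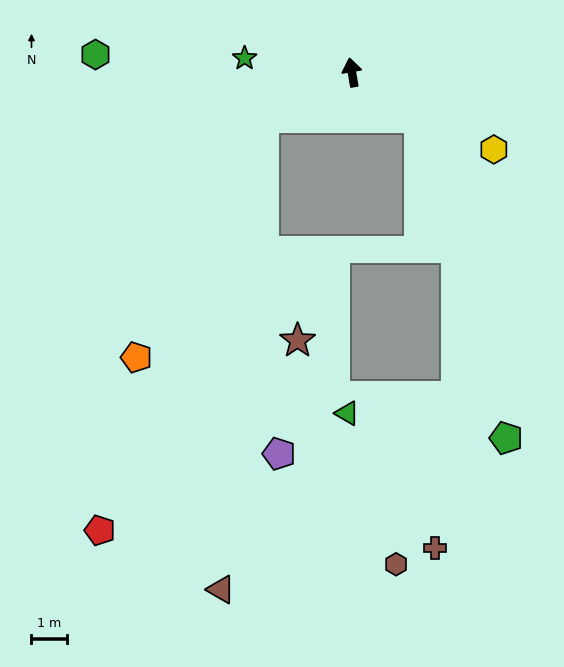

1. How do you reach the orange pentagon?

blocked — turn left 107°, forward 2.8 m, then turn left 35°, forward 7.6 m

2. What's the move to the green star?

turn left 73°, forward 3.0 m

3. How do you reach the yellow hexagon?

turn right 128°, forward 4.5 m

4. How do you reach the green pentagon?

blocked — turn right 134°, forward 2.3 m, then turn right 40°, forward 9.3 m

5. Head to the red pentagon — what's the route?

blocked — turn left 107°, forward 2.8 m, then turn left 42°, forward 12.5 m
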